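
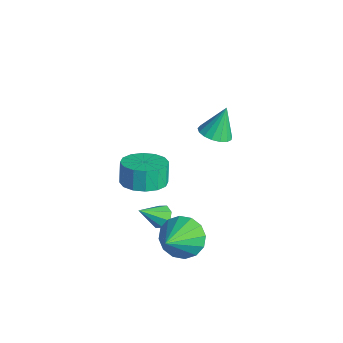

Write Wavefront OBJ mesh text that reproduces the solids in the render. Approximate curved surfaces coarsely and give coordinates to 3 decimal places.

v -2.434 -0.808 -3.281
v -1.835 -1.629 -2.915
v -2.187 -1.412 -1.853
v -2.786 -0.592 -2.219
v -1.498 -1.183 -2.894
v -1.85 -0.966 -1.832
v -1.412 -0.637 -2.977
v -1.764 -0.42 -1.915
v -1.6 -0.137 -3.141
v -1.952 0.08 -2.079
v -2.011 0.183 -3.343
v -2.363 0.4 -2.281
v -2.536 0.238 -3.528
v -2.888 0.455 -2.466
v -3.033 0.012 -3.647
v -3.385 0.229 -2.585
v -3.37 -0.434 -3.668
v -3.722 -0.217 -2.606
v -3.456 -0.98 -3.585
v -3.808 -0.763 -2.523
v -3.268 -1.48 -3.421
v -3.62 -1.263 -2.359
v -2.857 -1.8 -3.219
v -3.209 -1.583 -2.157
v -2.332 -1.855 -3.034
v -2.684 -1.638 -1.972
v 2.285 -1.329 -2.414
v 3.154 -0.749 -2.522
v 3.335 -2.651 -1.066
v 2.89 -0.53 -2.1
v 2.464 -0.524 -1.763
v 1.99 -0.734 -1.6
v 1.595 -1.103 -1.655
v 1.385 -1.533 -1.913
v 1.416 -1.908 -2.306
v 1.68 -2.128 -2.727
v 2.107 -2.133 -3.064
v 2.581 -1.923 -3.227
v 2.976 -1.554 -3.172
v 3.186 -1.124 -2.914
v 0.516 -1.422 -2.649
v 1.074 -1.281 -2.479
v 0.484 -2.478 -1.671
v 0.754 -1.052 -2.242
v 0.295 -1.039 -2.244
v -0.035 -1.251 -2.483
v -0.042 -1.563 -2.82
v 0.278 -1.793 -3.057
v 0.737 -1.805 -3.055
v 1.066 -1.593 -2.816
v 0.178 1.297 1.772
v 0.926 1.478 1.774
v 0.022 1.923 3.148
v 0.765 1.772 1.622
v 0.469 1.957 1.504
v 0.106 1.991 1.447
v -0.24 1.866 1.465
v -0.49 1.61 1.553
v -0.587 1.282 1.692
v -0.509 0.958 1.848
v -0.274 0.711 1.987
v 0.066 0.599 2.077
v 0.431 0.646 2.097
v 0.738 0.842 2.043
v 0.917 1.142 1.926
f 2 1 5
f 2 5 3
f 3 5 6
f 3 6 4
f 5 1 7
f 5 7 6
f 6 7 8
f 6 8 4
f 7 1 9
f 7 9 8
f 8 9 10
f 8 10 4
f 9 1 11
f 9 11 10
f 10 11 12
f 10 12 4
f 11 1 13
f 11 13 12
f 12 13 14
f 12 14 4
f 13 1 15
f 13 15 14
f 14 15 16
f 14 16 4
f 15 1 17
f 15 17 16
f 16 17 18
f 16 18 4
f 17 1 19
f 17 19 18
f 18 19 20
f 18 20 4
f 19 1 21
f 19 21 20
f 20 21 22
f 20 22 4
f 21 1 23
f 21 23 22
f 22 23 24
f 22 24 4
f 23 1 25
f 23 25 24
f 24 25 26
f 24 26 4
f 25 1 2
f 25 2 26
f 26 2 3
f 26 3 4
f 28 27 30
f 28 30 29
f 30 27 31
f 30 31 29
f 31 27 32
f 31 32 29
f 32 27 33
f 32 33 29
f 33 27 34
f 33 34 29
f 34 27 35
f 34 35 29
f 35 27 36
f 35 36 29
f 36 27 37
f 36 37 29
f 37 27 38
f 37 38 29
f 38 27 39
f 38 39 29
f 39 27 40
f 39 40 29
f 40 27 28
f 40 28 29
f 42 41 44
f 42 44 43
f 44 41 45
f 44 45 43
f 45 41 46
f 45 46 43
f 46 41 47
f 46 47 43
f 47 41 48
f 47 48 43
f 48 41 49
f 48 49 43
f 49 41 50
f 49 50 43
f 50 41 42
f 50 42 43
f 52 51 54
f 52 54 53
f 54 51 55
f 54 55 53
f 55 51 56
f 55 56 53
f 56 51 57
f 56 57 53
f 57 51 58
f 57 58 53
f 58 51 59
f 58 59 53
f 59 51 60
f 59 60 53
f 60 51 61
f 60 61 53
f 61 51 62
f 61 62 53
f 62 51 63
f 62 63 53
f 63 51 64
f 63 64 53
f 64 51 65
f 64 65 53
f 65 51 52
f 65 52 53



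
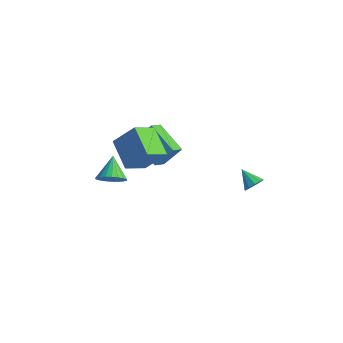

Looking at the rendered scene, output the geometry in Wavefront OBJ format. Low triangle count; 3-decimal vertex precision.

v 3.635 0.931 0.845
v 3.895 1.37 1.18
v 2.645 1.069 1.435
v 3.738 1.531 0.878
v 3.541 1.463 0.563
v 3.38 1.192 0.357
v 3.316 0.821 0.337
v 3.374 0.492 0.511
v 3.532 0.33 0.813
v 3.728 0.398 1.128
v 3.889 0.669 1.334
v 3.953 1.04 1.354
v -3.021 1.24 -2.309
v -2.938 0.411 -1.703
v -4.924 1.573 -1.593
v -4.841 0.744 -0.987
v -2.459 2.096 -1.213
v -2.376 1.267 -0.607
v -4.362 2.429 -0.497
v -4.279 1.6 0.109
v -2.993 -2.948 -0.33
v -2.637 -3.255 0.39
v -3.767 -1.972 0.47
v -2.419 -3.014 0.307
v -2.288 -2.763 0.127
v -2.265 -2.54 -0.123
v -2.352 -2.379 -0.404
v -2.538 -2.305 -0.674
v -2.792 -2.328 -0.891
v -3.077 -2.447 -1.023
v -3.349 -2.641 -1.05
v -3.567 -2.882 -0.966
v -3.698 -3.133 -0.786
v -3.721 -3.356 -0.536
v -3.634 -3.517 -0.255
v -3.448 -3.591 0.015
v -3.194 -3.567 0.232
v -2.909 -3.449 0.364
v -1.542 -1.842 0.852
v -1.762 -3.13 1.705
v -3.121 -1.105 1.558
v -3.341 -2.393 2.41
v -0.619 -1.127 2.17
v -0.839 -2.415 3.022
v -2.198 -0.39 2.875
v -2.418 -1.678 3.728
f 2 1 4
f 2 4 3
f 4 1 5
f 4 5 3
f 5 1 6
f 5 6 3
f 6 1 7
f 6 7 3
f 7 1 8
f 7 8 3
f 8 1 9
f 8 9 3
f 9 1 10
f 9 10 3
f 10 1 11
f 10 11 3
f 11 1 12
f 11 12 3
f 12 1 2
f 12 2 3
f 14 16 13
f 17 14 13
f 13 16 15
f 15 17 13
f 14 20 16
f 18 14 17
f 18 20 14
f 16 20 15
f 19 17 15
f 15 20 19
f 19 18 17
f 20 18 19
f 22 21 24
f 22 24 23
f 24 21 25
f 24 25 23
f 25 21 26
f 25 26 23
f 26 21 27
f 26 27 23
f 27 21 28
f 27 28 23
f 28 21 29
f 28 29 23
f 29 21 30
f 29 30 23
f 30 21 31
f 30 31 23
f 31 21 32
f 31 32 23
f 32 21 33
f 32 33 23
f 33 21 34
f 33 34 23
f 34 21 35
f 34 35 23
f 35 21 36
f 35 36 23
f 36 21 37
f 36 37 23
f 37 21 38
f 37 38 23
f 38 21 22
f 38 22 23
f 40 42 39
f 43 40 39
f 39 42 41
f 41 43 39
f 40 46 42
f 44 40 43
f 44 46 40
f 42 46 41
f 45 43 41
f 41 46 45
f 45 44 43
f 46 44 45



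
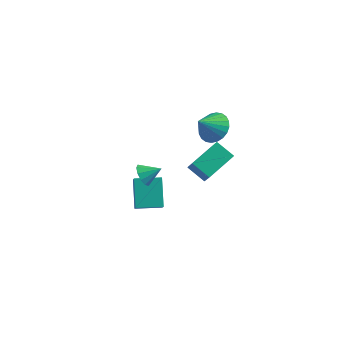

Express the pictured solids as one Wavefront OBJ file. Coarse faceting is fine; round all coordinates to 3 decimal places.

v -0.976 4.128 -0.82
v -0.49 4.642 -0.128
v -1.524 3.272 0.2
v -0.824 4.836 -0.145
v -1.181 4.921 -0.265
v -1.507 4.886 -0.469
v -1.752 4.736 -0.726
v -1.879 4.493 -0.998
v -1.869 4.194 -1.243
v -1.723 3.885 -1.424
v -1.463 3.614 -1.512
v -1.129 3.42 -1.496
v -0.772 3.335 -1.376
v -0.446 3.37 -1.172
v -0.201 3.52 -0.914
v -0.074 3.763 -0.642
v -0.084 4.062 -0.397
v -0.23 4.37 -0.217
v -3.324 -0.763 -4.413
v -2.948 -1.419 -3.614
v -3.933 0.385 -3.183
v -3.558 -0.271 -2.384
v -2.062 -0.069 -4.436
v -1.687 -0.725 -3.637
v -2.672 1.079 -3.206
v -2.296 0.423 -2.407
v -0.552 1.924 -3.353
v -1.597 2.104 -2.729
v 0.138 3.53 -2.661
v -0.906 3.71 -2.036
v 0.066 1.11 -2.084
v -0.978 1.29 -1.459
v 0.757 2.716 -1.391
v -0.288 2.896 -0.767
v -1.715 -3.064 1.007
v -1.357 -3.608 0.852
v -0.905 -2.676 1.513
v -1.303 -3.329 0.551
v -1.406 -2.949 0.424
v -1.627 -2.612 0.52
v -1.881 -2.448 0.802
v -2.072 -2.519 1.163
v -2.127 -2.798 1.464
v -2.024 -3.178 1.59
v -1.803 -3.515 1.494
v -1.548 -3.679 1.212
f 2 1 4
f 2 4 3
f 4 1 5
f 4 5 3
f 5 1 6
f 5 6 3
f 6 1 7
f 6 7 3
f 7 1 8
f 7 8 3
f 8 1 9
f 8 9 3
f 9 1 10
f 9 10 3
f 10 1 11
f 10 11 3
f 11 1 12
f 11 12 3
f 12 1 13
f 12 13 3
f 13 1 14
f 13 14 3
f 14 1 15
f 14 15 3
f 15 1 16
f 15 16 3
f 16 1 17
f 16 17 3
f 17 1 18
f 17 18 3
f 18 1 2
f 18 2 3
f 20 22 19
f 23 20 19
f 19 22 21
f 21 23 19
f 20 26 22
f 24 20 23
f 24 26 20
f 22 26 21
f 25 23 21
f 21 26 25
f 25 24 23
f 26 24 25
f 28 30 27
f 31 28 27
f 27 30 29
f 29 31 27
f 28 34 30
f 32 28 31
f 32 34 28
f 30 34 29
f 33 31 29
f 29 34 33
f 33 32 31
f 34 32 33
f 36 35 38
f 36 38 37
f 38 35 39
f 38 39 37
f 39 35 40
f 39 40 37
f 40 35 41
f 40 41 37
f 41 35 42
f 41 42 37
f 42 35 43
f 42 43 37
f 43 35 44
f 43 44 37
f 44 35 45
f 44 45 37
f 45 35 46
f 45 46 37
f 46 35 36
f 46 36 37



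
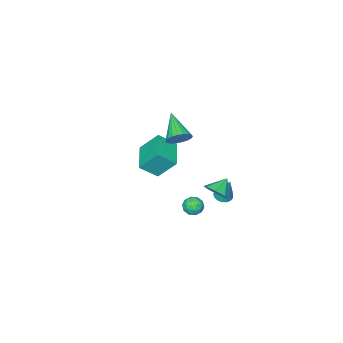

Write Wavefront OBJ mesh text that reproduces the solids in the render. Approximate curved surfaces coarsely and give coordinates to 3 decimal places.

v -2.807 0.673 -4.448
v -2.21 0.471 -4.441
v -2.573 1.427 -2.632
v -2.191 0.748 -4.558
v -2.313 1.008 -4.651
v -2.549 1.191 -4.696
v -2.843 1.255 -4.685
v -3.129 1.186 -4.62
v -3.341 1 -4.515
v -3.431 0.738 -4.395
v -3.378 0.462 -4.287
v -3.194 0.234 -4.216
v -2.921 0.106 -4.198
v -2.622 0.109 -4.237
v -2.366 0.24 -4.325
v -1.69 -5.508 -2.58
v -2.325 -4.482 -1.178
v -2.622 -4.78 -3.534
v -3.257 -3.754 -2.132
v -0.203 -4.086 -2.948
v -0.838 -3.06 -1.546
v -1.135 -3.358 -3.902
v -1.77 -2.332 -2.5
v 1.251 3.801 -0.161
v 1.74 4.172 0.469
v 0.309 3.779 0.581
v 1.426 4.627 0.085
v 1.01 4.598 -0.444
v 0.735 4.102 -0.807
v 0.763 3.429 -0.792
v 1.076 2.974 -0.407
v 1.492 3.003 0.122
v 1.767 3.499 0.485
v 0.426 -0.023 2.228
v 1.167 -0.416 2.281
v -0.466 -1.557 3.352
v 1.173 -0.211 2.564
v 1.049 0.025 2.79
v 0.818 0.254 2.918
v 0.519 0.434 2.927
v 0.204 0.536 2.815
v -0.073 0.54 2.601
v -0.263 0.448 2.324
v -0.334 0.273 2.029
v -0.274 0.048 1.769
v -0.093 -0.19 1.589
v 0.178 -0.399 1.519
v 0.492 -0.543 1.572
v 0.795 -0.597 1.738
v 1.033 -0.552 1.989
v 3.567 4.462 -0.303
v 3.923 3.88 -0.345
v 2.697 3.9 0.085
v 3.053 3.318 0.043
v 3.223 3.791 0.507
v 3.761 4.138 0.267
v 2.859 3.642 -0.527
v 3.397 3.989 -0.767
v 3.486 3.374 -0.484
v 3.711 3.465 0.155
v 2.909 4.315 -0.415
v 3.134 4.406 0.224
v 3.821 4.22 -0.358
v 2.799 3.56 0.098
v 2.899 3.838 0.371
v 3.108 3.496 0.346
v 3.726 4.372 0.002
v 3.936 4.03 -0.023
v 3.524 3.977 0.477
v 2.684 3.75 -0.237
v 2.894 3.408 -0.262
v 3.512 4.284 -0.606
v 3.721 3.942 -0.631
v 3.096 3.803 -0.737
v 3.774 3.581 -0.464
v 3.262 3.251 -0.236
v 3.148 3.441 -0.571
v 3.464 3.645 -0.712
v 3.906 3.634 -0.089
v 3.395 3.304 0.139
v 3.495 3.582 0.412
v 3.811 3.786 0.271
v 3.649 3.337 -0.17
v 3.225 4.476 -0.399
v 2.714 4.146 -0.171
v 2.809 3.994 -0.531
v 3.125 4.198 -0.672
v 3.358 4.529 -0.024
v 2.846 4.199 0.204
v 3.156 4.135 0.452
v 3.472 4.339 0.311
v 2.971 4.443 -0.09
f 2 1 4
f 2 4 3
f 4 1 5
f 4 5 3
f 5 1 6
f 5 6 3
f 6 1 7
f 6 7 3
f 7 1 8
f 7 8 3
f 8 1 9
f 8 9 3
f 9 1 10
f 9 10 3
f 10 1 11
f 10 11 3
f 11 1 12
f 11 12 3
f 12 1 13
f 12 13 3
f 13 1 14
f 13 14 3
f 14 1 15
f 14 15 3
f 15 1 2
f 15 2 3
f 17 19 16
f 20 17 16
f 16 19 18
f 18 20 16
f 17 23 19
f 21 17 20
f 21 23 17
f 19 23 18
f 22 20 18
f 18 23 22
f 22 21 20
f 23 21 22
f 25 24 27
f 25 27 26
f 27 24 28
f 27 28 26
f 28 24 29
f 28 29 26
f 29 24 30
f 29 30 26
f 30 24 31
f 30 31 26
f 31 24 32
f 31 32 26
f 32 24 33
f 32 33 26
f 33 24 25
f 33 25 26
f 35 34 37
f 35 37 36
f 37 34 38
f 37 38 36
f 38 34 39
f 38 39 36
f 39 34 40
f 39 40 36
f 40 34 41
f 40 41 36
f 41 34 42
f 41 42 36
f 42 34 43
f 42 43 36
f 43 34 44
f 43 44 36
f 44 34 45
f 44 45 36
f 45 34 46
f 45 46 36
f 46 34 47
f 46 47 36
f 47 34 48
f 47 48 36
f 48 34 49
f 48 49 36
f 49 34 50
f 49 50 36
f 50 34 35
f 50 35 36
f 51 88 67
f 88 62 91
f 67 91 56
f 88 91 67
f 51 67 63
f 67 56 68
f 63 68 52
f 67 68 63
f 51 63 72
f 63 52 73
f 72 73 58
f 63 73 72
f 51 72 84
f 72 58 87
f 84 87 61
f 72 87 84
f 51 84 88
f 84 61 92
f 88 92 62
f 84 92 88
f 52 68 79
f 68 56 82
f 79 82 60
f 68 82 79
f 56 91 69
f 91 62 90
f 69 90 55
f 91 90 69
f 62 92 89
f 92 61 85
f 89 85 53
f 92 85 89
f 61 87 86
f 87 58 74
f 86 74 57
f 87 74 86
f 58 73 78
f 73 52 75
f 78 75 59
f 73 75 78
f 54 80 66
f 80 60 81
f 66 81 55
f 80 81 66
f 54 66 64
f 66 55 65
f 64 65 53
f 66 65 64
f 54 64 71
f 64 53 70
f 71 70 57
f 64 70 71
f 54 71 76
f 71 57 77
f 76 77 59
f 71 77 76
f 54 76 80
f 76 59 83
f 80 83 60
f 76 83 80
f 55 81 69
f 81 60 82
f 69 82 56
f 81 82 69
f 53 65 89
f 65 55 90
f 89 90 62
f 65 90 89
f 57 70 86
f 70 53 85
f 86 85 61
f 70 85 86
f 59 77 78
f 77 57 74
f 78 74 58
f 77 74 78
f 60 83 79
f 83 59 75
f 79 75 52
f 83 75 79



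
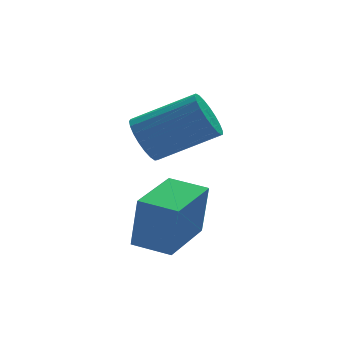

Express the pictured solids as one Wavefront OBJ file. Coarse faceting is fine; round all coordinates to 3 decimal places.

v 2.247 1.683 0.055
v 2.503 1.423 -0.554
v 3.969 0.876 0.296
v 3.713 1.137 0.905
v 2.607 1.699 -0.556
v 4.073 1.152 0.293
v 2.65 1.973 -0.453
v 4.115 1.426 0.396
v 2.622 2.196 -0.262
v 4.088 1.649 0.587
v 2.53 2.331 -0.016
v 3.996 1.784 0.833
v 2.389 2.354 0.242
v 3.854 1.807 1.092
v 2.223 2.26 0.468
v 3.689 1.714 1.318
v 2.062 2.068 0.623
v 3.527 1.521 1.472
v 1.932 1.808 0.679
v 3.398 1.261 1.529
v 1.857 1.527 0.628
v 3.323 0.981 1.477
v 1.85 1.274 0.477
v 3.315 0.727 1.327
v 1.911 1.091 0.254
v 3.377 0.544 1.103
v 2.03 1.01 -0.004
v 3.496 0.463 0.845
v 2.187 1.046 -0.251
v 3.653 0.499 0.598
v 2.354 1.192 -0.446
v 3.82 0.645 0.403
v 1.773 -1.441 -2.246
v 1.892 -1.571 -0.806
v 1.058 -0.709 -2.12
v 1.178 -0.839 -0.681
v 2.982 -0.261 -2.239
v 3.102 -0.391 -0.8
v 2.268 0.471 -2.114
v 2.387 0.341 -0.674
f 2 1 5
f 2 5 3
f 3 5 6
f 3 6 4
f 5 1 7
f 5 7 6
f 6 7 8
f 6 8 4
f 7 1 9
f 7 9 8
f 8 9 10
f 8 10 4
f 9 1 11
f 9 11 10
f 10 11 12
f 10 12 4
f 11 1 13
f 11 13 12
f 12 13 14
f 12 14 4
f 13 1 15
f 13 15 14
f 14 15 16
f 14 16 4
f 15 1 17
f 15 17 16
f 16 17 18
f 16 18 4
f 17 1 19
f 17 19 18
f 18 19 20
f 18 20 4
f 19 1 21
f 19 21 20
f 20 21 22
f 20 22 4
f 21 1 23
f 21 23 22
f 22 23 24
f 22 24 4
f 23 1 25
f 23 25 24
f 24 25 26
f 24 26 4
f 25 1 27
f 25 27 26
f 26 27 28
f 26 28 4
f 27 1 29
f 27 29 28
f 28 29 30
f 28 30 4
f 29 1 31
f 29 31 30
f 30 31 32
f 30 32 4
f 31 1 2
f 31 2 32
f 32 2 3
f 32 3 4
f 34 36 33
f 37 34 33
f 33 36 35
f 35 37 33
f 34 40 36
f 38 34 37
f 38 40 34
f 36 40 35
f 39 37 35
f 35 40 39
f 39 38 37
f 40 38 39



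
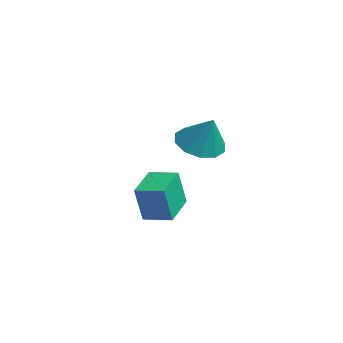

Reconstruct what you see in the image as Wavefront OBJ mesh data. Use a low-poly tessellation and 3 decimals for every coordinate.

v -2.874 3.8 -3.966
v -2.722 3.401 -2.341
v -2.053 4.678 -3.827
v -1.901 4.279 -2.202
v -1.679 2.741 -4.338
v -1.527 2.342 -2.713
v -0.858 3.619 -4.199
v -0.706 3.22 -2.574
v 1.333 3.802 0.537
v 2.167 3.454 0.133
v 2.067 4.018 1.863
v 2.152 4.059 0.043
v 1.823 4.566 0.142
v 1.308 4.781 0.392
v 0.802 4.622 0.697
v 0.5 4.15 0.942
v 0.515 3.545 1.032
v 0.844 3.038 0.933
v 1.359 2.823 0.683
v 1.865 2.982 0.377
f 2 4 1
f 5 2 1
f 1 4 3
f 3 5 1
f 2 8 4
f 6 2 5
f 6 8 2
f 4 8 3
f 7 5 3
f 3 8 7
f 7 6 5
f 8 6 7
f 10 9 12
f 10 12 11
f 12 9 13
f 12 13 11
f 13 9 14
f 13 14 11
f 14 9 15
f 14 15 11
f 15 9 16
f 15 16 11
f 16 9 17
f 16 17 11
f 17 9 18
f 17 18 11
f 18 9 19
f 18 19 11
f 19 9 20
f 19 20 11
f 20 9 10
f 20 10 11



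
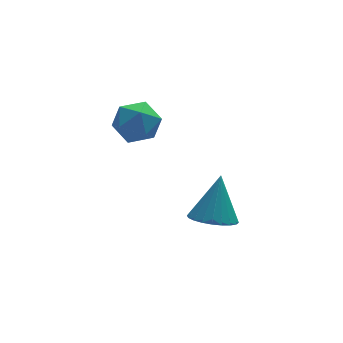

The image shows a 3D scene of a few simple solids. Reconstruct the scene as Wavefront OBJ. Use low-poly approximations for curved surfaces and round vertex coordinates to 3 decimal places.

v 2.542 2.104 -4.399
v 3.135 1.513 -4.332
v 3.038 2.776 -2.861
v 3.299 1.75 -4.488
v 3.347 2.041 -4.631
v 3.273 2.342 -4.738
v 3.088 2.607 -4.794
v 2.819 2.795 -4.79
v 2.509 2.877 -4.726
v 2.203 2.843 -4.612
v 1.949 2.696 -4.466
v 1.786 2.458 -4.31
v 1.737 2.167 -4.167
v 1.811 1.867 -4.06
v 1.997 1.602 -4.004
v 2.265 1.414 -4.009
v 2.576 1.331 -4.073
v 2.881 1.366 -4.186
v 0.447 4.429 -0.212
v 1.176 4.007 -0.44
v -0.196 3.193 0.02
v 0.533 2.771 -0.208
v 0.509 3.231 0.533
v 0.906 3.995 0.39
v 0.074 3.205 -0.81
v 0.471 3.969 -0.953
v 0.945 3.25 -0.809
v 1.214 3.266 0.021
v -0.234 3.934 -0.441
v 0.035 3.95 0.389
f 2 1 4
f 2 4 3
f 4 1 5
f 4 5 3
f 5 1 6
f 5 6 3
f 6 1 7
f 6 7 3
f 7 1 8
f 7 8 3
f 8 1 9
f 8 9 3
f 9 1 10
f 9 10 3
f 10 1 11
f 10 11 3
f 11 1 12
f 11 12 3
f 12 1 13
f 12 13 3
f 13 1 14
f 13 14 3
f 14 1 15
f 14 15 3
f 15 1 16
f 15 16 3
f 16 1 17
f 16 17 3
f 17 1 18
f 17 18 3
f 18 1 2
f 18 2 3
f 19 30 24
f 19 24 20
f 19 20 26
f 19 26 29
f 19 29 30
f 20 24 28
f 24 30 23
f 30 29 21
f 29 26 25
f 26 20 27
f 22 28 23
f 22 23 21
f 22 21 25
f 22 25 27
f 22 27 28
f 23 28 24
f 21 23 30
f 25 21 29
f 27 25 26
f 28 27 20



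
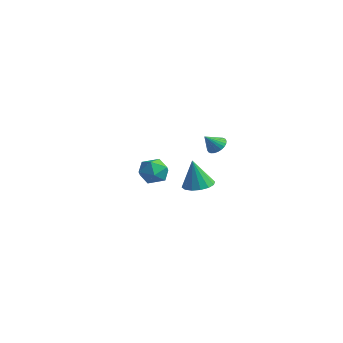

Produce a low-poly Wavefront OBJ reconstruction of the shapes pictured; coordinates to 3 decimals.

v -3.713 0.848 -0.5
v -2.864 1.214 -0.551
v -3.116 -0.514 -0.329
v -2.267 -0.148 -0.38
v -2.802 0.024 0.356
v -3.171 0.866 0.249
v -2.809 -0.166 -1.129
v -3.178 0.676 -1.236
v -2.306 0.587 -0.94
v -2.301 0.705 -0.022
v -3.679 -0.005 -0.858
v -3.674 0.113 0.06
v 2.278 0.244 3.045
v 2.789 0.413 3.285
v 2.162 -0.444 3.775
v 2.641 0.552 3.393
v 2.437 0.645 3.448
v 2.209 0.676 3.441
v 1.992 0.641 3.375
v 1.818 0.547 3.258
v 1.714 0.406 3.108
v 1.695 0.24 2.949
v 1.766 0.075 2.805
v 1.914 -0.064 2.697
v 2.118 -0.156 2.642
v 2.346 -0.187 2.649
v 2.563 -0.153 2.715
v 2.737 -0.058 2.832
v 2.841 0.083 2.982
v 2.86 0.248 3.141
v 3.797 -2.126 1.494
v 4.605 -2.152 1.557
v 3.663 -2.394 3.106
v 4.504 -1.75 1.616
v 4.215 -1.448 1.642
v 3.813 -1.327 1.628
v 3.408 -1.421 1.579
v 3.106 -1.703 1.506
v 2.99 -2.099 1.431
v 3.091 -2.502 1.372
v 3.38 -2.804 1.346
v 3.782 -2.924 1.36
v 4.187 -2.831 1.409
v 4.489 -2.548 1.481
f 1 12 6
f 1 6 2
f 1 2 8
f 1 8 11
f 1 11 12
f 2 6 10
f 6 12 5
f 12 11 3
f 11 8 7
f 8 2 9
f 4 10 5
f 4 5 3
f 4 3 7
f 4 7 9
f 4 9 10
f 5 10 6
f 3 5 12
f 7 3 11
f 9 7 8
f 10 9 2
f 14 13 16
f 14 16 15
f 16 13 17
f 16 17 15
f 17 13 18
f 17 18 15
f 18 13 19
f 18 19 15
f 19 13 20
f 19 20 15
f 20 13 21
f 20 21 15
f 21 13 22
f 21 22 15
f 22 13 23
f 22 23 15
f 23 13 24
f 23 24 15
f 24 13 25
f 24 25 15
f 25 13 26
f 25 26 15
f 26 13 27
f 26 27 15
f 27 13 28
f 27 28 15
f 28 13 29
f 28 29 15
f 29 13 30
f 29 30 15
f 30 13 14
f 30 14 15
f 32 31 34
f 32 34 33
f 34 31 35
f 34 35 33
f 35 31 36
f 35 36 33
f 36 31 37
f 36 37 33
f 37 31 38
f 37 38 33
f 38 31 39
f 38 39 33
f 39 31 40
f 39 40 33
f 40 31 41
f 40 41 33
f 41 31 42
f 41 42 33
f 42 31 43
f 42 43 33
f 43 31 44
f 43 44 33
f 44 31 32
f 44 32 33



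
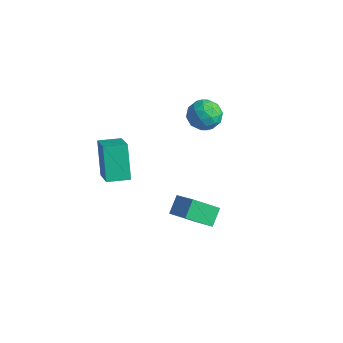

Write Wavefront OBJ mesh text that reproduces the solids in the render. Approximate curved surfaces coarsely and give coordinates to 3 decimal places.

v -2.78 3.581 0.625
v -1.988 3.316 0.204
v -3.052 2.144 1.016
v -2.26 1.879 0.595
v -2.225 2.39 1.378
v -2.057 3.278 1.137
v -2.983 2.182 0.083
v -2.815 3.07 -0.158
v -2.113 2.452 -0.131
v -1.645 2.58 0.669
v -3.395 2.88 0.551
v -2.927 3.008 1.351
v -2.36 3.575 0.38
v -2.68 1.885 0.84
v -2.66 2.185 1.3
v -2.194 2.03 1.052
v -2.401 3.552 0.929
v -1.935 3.397 0.681
v -2.075 2.852 1.371
v -3.105 2.063 0.539
v -2.639 1.908 0.291
v -2.846 3.43 0.168
v -2.38 3.275 -0.08
v -2.965 2.608 -0.151
v -1.968 2.911 -0.064
v -2.128 2.066 0.165
v -2.553 2.244 -0.135
v -2.454 2.766 -0.277
v -1.693 2.987 0.406
v -1.852 2.142 0.636
v -1.832 2.442 1.096
v -1.733 2.964 0.954
v -1.766 2.479 0.209
v -3.188 3.318 0.584
v -3.347 2.473 0.814
v -3.307 2.496 0.266
v -3.208 3.018 0.124
v -2.912 3.394 1.055
v -3.072 2.549 1.284
v -2.586 2.694 1.497
v -2.487 3.216 1.355
v -3.274 2.981 1.011
v -3.523 -3.348 -0.202
v -4.436 -2.605 1.302
v -2.842 -2.435 -0.24
v -3.755 -1.692 1.264
v -2.165 -4.308 1.096
v -3.078 -3.565 2.6
v -1.484 -3.395 1.058
v -2.397 -2.652 2.562
v 0.584 -1.965 -1.643
v 0.319 -1.166 -1.015
v -0.75 -1.634 -2.627
v -1.015 -0.835 -1.999
v 1.435 -1.025 -2.481
v 1.17 -0.226 -1.853
v 0.101 -0.694 -3.465
v -0.164 0.105 -2.837
f 1 38 17
f 38 12 41
f 17 41 6
f 38 41 17
f 1 17 13
f 17 6 18
f 13 18 2
f 17 18 13
f 1 13 22
f 13 2 23
f 22 23 8
f 13 23 22
f 1 22 34
f 22 8 37
f 34 37 11
f 22 37 34
f 1 34 38
f 34 11 42
f 38 42 12
f 34 42 38
f 2 18 29
f 18 6 32
f 29 32 10
f 18 32 29
f 6 41 19
f 41 12 40
f 19 40 5
f 41 40 19
f 12 42 39
f 42 11 35
f 39 35 3
f 42 35 39
f 11 37 36
f 37 8 24
f 36 24 7
f 37 24 36
f 8 23 28
f 23 2 25
f 28 25 9
f 23 25 28
f 4 30 16
f 30 10 31
f 16 31 5
f 30 31 16
f 4 16 14
f 16 5 15
f 14 15 3
f 16 15 14
f 4 14 21
f 14 3 20
f 21 20 7
f 14 20 21
f 4 21 26
f 21 7 27
f 26 27 9
f 21 27 26
f 4 26 30
f 26 9 33
f 30 33 10
f 26 33 30
f 5 31 19
f 31 10 32
f 19 32 6
f 31 32 19
f 3 15 39
f 15 5 40
f 39 40 12
f 15 40 39
f 7 20 36
f 20 3 35
f 36 35 11
f 20 35 36
f 9 27 28
f 27 7 24
f 28 24 8
f 27 24 28
f 10 33 29
f 33 9 25
f 29 25 2
f 33 25 29
f 44 46 43
f 47 44 43
f 43 46 45
f 45 47 43
f 44 50 46
f 48 44 47
f 48 50 44
f 46 50 45
f 49 47 45
f 45 50 49
f 49 48 47
f 50 48 49
f 52 54 51
f 55 52 51
f 51 54 53
f 53 55 51
f 52 58 54
f 56 52 55
f 56 58 52
f 54 58 53
f 57 55 53
f 53 58 57
f 57 56 55
f 58 56 57



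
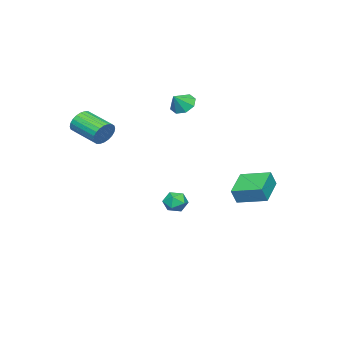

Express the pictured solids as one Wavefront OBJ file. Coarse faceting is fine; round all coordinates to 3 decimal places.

v -1.839 -1.443 -4.558
v -1.262 -1.699 -4.18
v -2.578 -1.961 -3.78
v -2.001 -2.217 -3.402
v -2.146 -1.496 -3.408
v -1.689 -1.176 -3.888
v -2.151 -2.484 -4.072
v -1.694 -2.164 -4.552
v -1.454 -2.343 -3.879
v -1.451 -1.732 -3.469
v -2.389 -1.928 -4.491
v -2.386 -1.317 -4.081
v 4.147 -2.365 2.481
v 4.421 -2.631 1.871
v 4.087 -4.161 2.388
v 3.813 -3.895 2.999
v 4.648 -2.625 2.035
v 4.315 -4.156 2.552
v 4.8 -2.579 2.267
v 4.466 -4.11 2.785
v 4.852 -2.501 2.532
v 4.518 -4.032 3.049
v 4.797 -2.402 2.789
v 4.463 -3.933 3.306
v 4.642 -2.298 2.999
v 4.309 -3.828 3.517
v 4.413 -2.203 3.131
v 4.079 -3.734 3.648
v 4.143 -2.133 3.163
v 3.809 -3.664 3.68
v 3.873 -2.099 3.092
v 3.539 -3.629 3.609
v 3.645 -2.104 2.928
v 3.312 -3.635 3.445
v 3.494 -2.15 2.695
v 3.16 -3.681 3.213
v 3.442 -2.228 2.431
v 3.108 -3.759 2.948
v 3.497 -2.327 2.174
v 3.163 -3.858 2.691
v 3.651 -2.432 1.963
v 3.318 -3.962 2.481
v 3.881 -2.526 1.832
v 3.547 -4.057 2.349
v 4.151 -2.596 1.8
v 3.817 -4.127 2.317
v -1.743 -1.3 3.026
v -1.269 -0.865 2.64
v -1.037 -1.46 3.714
v -1.576 -0.569 3.024
v -1.981 -0.701 3.409
v -2.247 -1.184 3.569
v -2.218 -1.735 3.411
v -1.911 -2.031 3.027
v -1.506 -1.899 2.642
v -1.24 -1.416 2.482
v -3.257 1.547 -2.635
v -2.914 1.39 -1.774
v -3.433 3.177 -2.267
v -3.09 3.019 -1.406
v -1.61 1.861 -3.234
v -1.267 1.703 -2.373
v -1.786 3.49 -2.866
v -1.443 3.333 -2.005
f 1 12 6
f 1 6 2
f 1 2 8
f 1 8 11
f 1 11 12
f 2 6 10
f 6 12 5
f 12 11 3
f 11 8 7
f 8 2 9
f 4 10 5
f 4 5 3
f 4 3 7
f 4 7 9
f 4 9 10
f 5 10 6
f 3 5 12
f 7 3 11
f 9 7 8
f 10 9 2
f 14 13 17
f 14 17 15
f 15 17 18
f 15 18 16
f 17 13 19
f 17 19 18
f 18 19 20
f 18 20 16
f 19 13 21
f 19 21 20
f 20 21 22
f 20 22 16
f 21 13 23
f 21 23 22
f 22 23 24
f 22 24 16
f 23 13 25
f 23 25 24
f 24 25 26
f 24 26 16
f 25 13 27
f 25 27 26
f 26 27 28
f 26 28 16
f 27 13 29
f 27 29 28
f 28 29 30
f 28 30 16
f 29 13 31
f 29 31 30
f 30 31 32
f 30 32 16
f 31 13 33
f 31 33 32
f 32 33 34
f 32 34 16
f 33 13 35
f 33 35 34
f 34 35 36
f 34 36 16
f 35 13 37
f 35 37 36
f 36 37 38
f 36 38 16
f 37 13 39
f 37 39 38
f 38 39 40
f 38 40 16
f 39 13 41
f 39 41 40
f 40 41 42
f 40 42 16
f 41 13 43
f 41 43 42
f 42 43 44
f 42 44 16
f 43 13 45
f 43 45 44
f 44 45 46
f 44 46 16
f 45 13 14
f 45 14 46
f 46 14 15
f 46 15 16
f 48 47 50
f 48 50 49
f 50 47 51
f 50 51 49
f 51 47 52
f 51 52 49
f 52 47 53
f 52 53 49
f 53 47 54
f 53 54 49
f 54 47 55
f 54 55 49
f 55 47 56
f 55 56 49
f 56 47 48
f 56 48 49
f 58 60 57
f 61 58 57
f 57 60 59
f 59 61 57
f 58 64 60
f 62 58 61
f 62 64 58
f 60 64 59
f 63 61 59
f 59 64 63
f 63 62 61
f 64 62 63



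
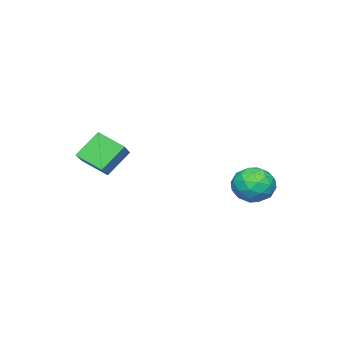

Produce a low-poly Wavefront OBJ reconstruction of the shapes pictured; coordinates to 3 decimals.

v -3.381 1.706 -1.826
v -2.498 1.977 -2.307
v -2.822 0.123 -1.693
v -1.939 0.394 -2.174
v -2.139 0.746 -1.215
v -2.484 1.725 -1.297
v -2.836 0.375 -2.703
v -3.181 1.354 -2.785
v -2.161 1.155 -2.849
v -1.731 1.384 -1.929
v -3.589 0.716 -2.071
v -3.159 0.945 -1.151
v -2.988 1.981 -2.078
v -2.332 0.119 -1.922
v -2.449 0.326 -1.358
v -1.93 0.486 -1.641
v -2.98 1.832 -1.485
v -2.462 1.992 -1.767
v -2.251 1.268 -1.125
v -2.858 0.108 -2.233
v -2.34 0.268 -2.515
v -3.39 1.614 -2.359
v -2.871 1.774 -2.642
v -3.069 0.832 -2.875
v -2.272 1.657 -2.679
v -1.943 0.726 -2.601
v -2.47 0.715 -2.912
v -2.673 1.29 -2.96
v -2.019 1.791 -2.139
v -1.69 0.861 -2.061
v -1.808 1.068 -1.497
v -2.011 1.643 -1.545
v -1.821 1.308 -2.457
v -3.63 1.239 -1.939
v -3.301 0.309 -1.861
v -3.309 0.457 -2.455
v -3.512 1.032 -2.503
v -3.377 1.374 -1.399
v -3.048 0.443 -1.321
v -2.647 0.81 -1.04
v -2.85 1.385 -1.088
v -3.499 0.792 -1.543
v 1.261 -5.102 -0.557
v 0.304 -4.605 0.571
v 1.145 -3.864 -1.2
v 0.189 -3.367 -0.072
v 2.431 -4.593 0.212
v 1.475 -4.096 1.34
v 2.316 -3.355 -0.431
v 1.359 -2.858 0.697
f 1 38 17
f 38 12 41
f 17 41 6
f 38 41 17
f 1 17 13
f 17 6 18
f 13 18 2
f 17 18 13
f 1 13 22
f 13 2 23
f 22 23 8
f 13 23 22
f 1 22 34
f 22 8 37
f 34 37 11
f 22 37 34
f 1 34 38
f 34 11 42
f 38 42 12
f 34 42 38
f 2 18 29
f 18 6 32
f 29 32 10
f 18 32 29
f 6 41 19
f 41 12 40
f 19 40 5
f 41 40 19
f 12 42 39
f 42 11 35
f 39 35 3
f 42 35 39
f 11 37 36
f 37 8 24
f 36 24 7
f 37 24 36
f 8 23 28
f 23 2 25
f 28 25 9
f 23 25 28
f 4 30 16
f 30 10 31
f 16 31 5
f 30 31 16
f 4 16 14
f 16 5 15
f 14 15 3
f 16 15 14
f 4 14 21
f 14 3 20
f 21 20 7
f 14 20 21
f 4 21 26
f 21 7 27
f 26 27 9
f 21 27 26
f 4 26 30
f 26 9 33
f 30 33 10
f 26 33 30
f 5 31 19
f 31 10 32
f 19 32 6
f 31 32 19
f 3 15 39
f 15 5 40
f 39 40 12
f 15 40 39
f 7 20 36
f 20 3 35
f 36 35 11
f 20 35 36
f 9 27 28
f 27 7 24
f 28 24 8
f 27 24 28
f 10 33 29
f 33 9 25
f 29 25 2
f 33 25 29
f 44 46 43
f 47 44 43
f 43 46 45
f 45 47 43
f 44 50 46
f 48 44 47
f 48 50 44
f 46 50 45
f 49 47 45
f 45 50 49
f 49 48 47
f 50 48 49



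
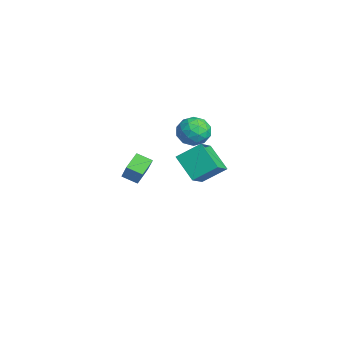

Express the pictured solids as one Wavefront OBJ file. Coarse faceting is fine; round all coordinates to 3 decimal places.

v 3.976 -2.078 0.689
v 3.465 -2.927 1.12
v 3.129 -1.27 1.277
v 2.618 -2.118 1.707
v 4.982 -2.002 2.033
v 4.471 -2.85 2.463
v 4.135 -1.193 2.62
v 3.624 -2.042 3.051
v -4.174 3.612 -0.194
v -3.304 4.334 0.236
v -3.296 2.066 0.624
v -2.426 2.788 1.054
v -3.548 2.86 1.5
v -4.091 3.815 0.995
v -2.509 2.585 -0.135
v -3.052 3.54 -0.64
v -2.276 3.699 0.273
v -2.918 3.869 1.284
v -3.682 2.531 -0.424
v -4.324 2.701 0.587
v -3.816 4.108 -0.051
v -2.784 2.292 0.911
v -3.443 2.334 1.173
v -2.932 2.758 1.426
v -4.278 3.804 0.395
v -3.767 4.228 0.648
v -3.91 3.362 1.391
v -2.833 2.172 0.212
v -2.322 2.596 0.465
v -3.668 3.642 -0.566
v -3.157 4.066 -0.313
v -2.69 3.038 -0.531
v -2.701 4.159 0.224
v -2.184 3.251 0.705
v -2.233 3.132 0.006
v -2.552 3.693 -0.291
v -3.078 4.26 0.818
v -2.562 3.351 1.299
v -3.221 3.394 1.561
v -3.54 3.955 1.264
v -2.473 3.887 0.839
v -4.038 3.049 -0.439
v -3.522 2.14 0.042
v -3.06 2.445 -0.404
v -3.379 3.006 -0.701
v -4.416 3.149 0.155
v -3.899 2.241 0.636
v -4.048 2.707 1.151
v -4.367 3.268 0.854
v -4.127 2.513 0.021
v -3.965 2.197 -2.147
v -3.696 3.787 -1.015
v -5.32 3.203 -3.238
v -5.052 4.793 -2.106
v -2.368 2.887 -3.494
v -2.1 4.477 -2.362
v -3.724 3.893 -4.585
v -3.455 5.483 -3.453
f 2 4 1
f 5 2 1
f 1 4 3
f 3 5 1
f 2 8 4
f 6 2 5
f 6 8 2
f 4 8 3
f 7 5 3
f 3 8 7
f 7 6 5
f 8 6 7
f 9 46 25
f 46 20 49
f 25 49 14
f 46 49 25
f 9 25 21
f 25 14 26
f 21 26 10
f 25 26 21
f 9 21 30
f 21 10 31
f 30 31 16
f 21 31 30
f 9 30 42
f 30 16 45
f 42 45 19
f 30 45 42
f 9 42 46
f 42 19 50
f 46 50 20
f 42 50 46
f 10 26 37
f 26 14 40
f 37 40 18
f 26 40 37
f 14 49 27
f 49 20 48
f 27 48 13
f 49 48 27
f 20 50 47
f 50 19 43
f 47 43 11
f 50 43 47
f 19 45 44
f 45 16 32
f 44 32 15
f 45 32 44
f 16 31 36
f 31 10 33
f 36 33 17
f 31 33 36
f 12 38 24
f 38 18 39
f 24 39 13
f 38 39 24
f 12 24 22
f 24 13 23
f 22 23 11
f 24 23 22
f 12 22 29
f 22 11 28
f 29 28 15
f 22 28 29
f 12 29 34
f 29 15 35
f 34 35 17
f 29 35 34
f 12 34 38
f 34 17 41
f 38 41 18
f 34 41 38
f 13 39 27
f 39 18 40
f 27 40 14
f 39 40 27
f 11 23 47
f 23 13 48
f 47 48 20
f 23 48 47
f 15 28 44
f 28 11 43
f 44 43 19
f 28 43 44
f 17 35 36
f 35 15 32
f 36 32 16
f 35 32 36
f 18 41 37
f 41 17 33
f 37 33 10
f 41 33 37
f 52 54 51
f 55 52 51
f 51 54 53
f 53 55 51
f 52 58 54
f 56 52 55
f 56 58 52
f 54 58 53
f 57 55 53
f 53 58 57
f 57 56 55
f 58 56 57



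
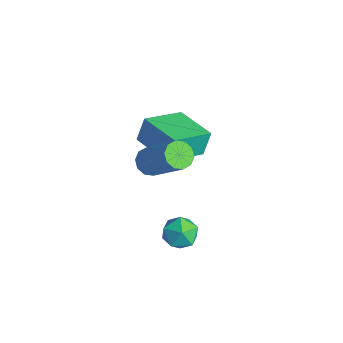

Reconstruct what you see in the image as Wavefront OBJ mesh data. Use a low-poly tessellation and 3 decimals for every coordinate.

v 1.663 1.802 -0.903
v 2.218 1.342 -0.611
v 0.782 1.078 -0.369
v 1.337 0.618 -0.077
v 1.25 1.342 0.194
v 1.794 1.79 -0.136
v 1.206 0.63 -0.844
v 1.75 1.078 -1.174
v 1.936 0.618 -0.574
v 1.963 1.058 0.067
v 1.037 1.362 -1.047
v 1.064 1.802 -0.406
v 0.164 0.671 2.964
v 0.541 0.26 2.743
v 1.973 0.717 4.336
v 1.596 1.129 4.556
v 0.618 0.584 2.581
v 2.05 1.041 4.174
v 0.522 0.942 2.565
v 1.953 1.399 4.157
v 0.289 1.196 2.701
v 1.721 1.653 4.294
v 0.008 1.25 2.937
v 1.44 1.707 4.53
v -0.213 1.083 3.184
v 1.219 1.54 4.777
v -0.29 0.759 3.346
v 1.142 1.216 4.939
v -0.193 0.401 3.363
v 1.238 0.858 4.955
v 0.039 0.147 3.226
v 1.471 0.604 4.819
v 0.32 0.093 2.99
v 1.752 0.55 4.583
v -1.73 1.059 2.304
v -1.865 1.451 3.291
v -2.071 2.752 1.586
v -2.207 3.143 2.572
v -0.033 1.437 2.388
v -0.169 1.828 3.374
v -0.375 3.129 1.669
v -0.51 3.521 2.656
f 1 12 6
f 1 6 2
f 1 2 8
f 1 8 11
f 1 11 12
f 2 6 10
f 6 12 5
f 12 11 3
f 11 8 7
f 8 2 9
f 4 10 5
f 4 5 3
f 4 3 7
f 4 7 9
f 4 9 10
f 5 10 6
f 3 5 12
f 7 3 11
f 9 7 8
f 10 9 2
f 14 13 17
f 14 17 15
f 15 17 18
f 15 18 16
f 17 13 19
f 17 19 18
f 18 19 20
f 18 20 16
f 19 13 21
f 19 21 20
f 20 21 22
f 20 22 16
f 21 13 23
f 21 23 22
f 22 23 24
f 22 24 16
f 23 13 25
f 23 25 24
f 24 25 26
f 24 26 16
f 25 13 27
f 25 27 26
f 26 27 28
f 26 28 16
f 27 13 29
f 27 29 28
f 28 29 30
f 28 30 16
f 29 13 31
f 29 31 30
f 30 31 32
f 30 32 16
f 31 13 33
f 31 33 32
f 32 33 34
f 32 34 16
f 33 13 14
f 33 14 34
f 34 14 15
f 34 15 16
f 36 38 35
f 39 36 35
f 35 38 37
f 37 39 35
f 36 42 38
f 40 36 39
f 40 42 36
f 38 42 37
f 41 39 37
f 37 42 41
f 41 40 39
f 42 40 41



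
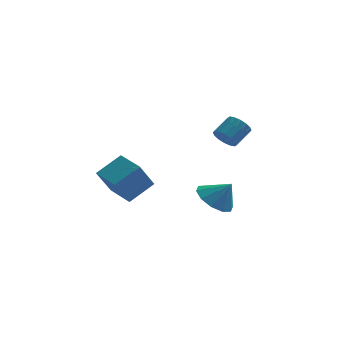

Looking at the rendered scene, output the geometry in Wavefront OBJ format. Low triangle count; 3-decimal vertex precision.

v 2.561 3.198 -1.242
v 3.084 2.704 -1.253
v 3.802 3.447 -0.549
v 3.279 3.942 -0.538
v 3.15 2.92 -1.549
v 3.868 3.663 -0.845
v 3.058 3.211 -1.762
v 3.776 3.954 -1.059
v 2.833 3.499 -1.837
v 3.551 4.242 -1.133
v 2.535 3.706 -1.752
v 3.253 4.449 -1.048
v 2.244 3.777 -1.53
v 2.962 4.52 -0.826
v 2.038 3.693 -1.231
v 2.756 4.436 -0.527
v 1.972 3.477 -0.935
v 2.69 4.22 -0.231
v 2.064 3.186 -0.721
v 2.782 3.929 -0.018
v 2.289 2.898 -0.647
v 3.007 3.641 0.057
v 2.587 2.691 -0.732
v 3.305 3.434 -0.028
v 2.878 2.62 -0.954
v 3.596 3.363 -0.25
v 2.129 -0.949 -3.423
v 2.903 -1.386 -4.055
v 2.931 -1.071 -2.357
v 2.993 -0.718 -4.047
v 2.753 -0.139 -3.8
v 2.275 0.131 -3.41
v 1.741 -0.012 -3.025
v 1.355 -0.512 -2.792
v 1.265 -1.18 -2.8
v 1.505 -1.759 -3.046
v 1.983 -2.029 -3.437
v 2.517 -1.887 -3.822
v -2.724 -1.609 -2.612
v -3.351 -2.297 -1.178
v -1.613 -0.866 -1.77
v -2.24 -1.554 -0.336
v -1.78 -2.826 -2.784
v -2.407 -3.514 -1.35
v -0.669 -2.083 -1.942
v -1.296 -2.771 -0.508
f 2 1 5
f 2 5 3
f 3 5 6
f 3 6 4
f 5 1 7
f 5 7 6
f 6 7 8
f 6 8 4
f 7 1 9
f 7 9 8
f 8 9 10
f 8 10 4
f 9 1 11
f 9 11 10
f 10 11 12
f 10 12 4
f 11 1 13
f 11 13 12
f 12 13 14
f 12 14 4
f 13 1 15
f 13 15 14
f 14 15 16
f 14 16 4
f 15 1 17
f 15 17 16
f 16 17 18
f 16 18 4
f 17 1 19
f 17 19 18
f 18 19 20
f 18 20 4
f 19 1 21
f 19 21 20
f 20 21 22
f 20 22 4
f 21 1 23
f 21 23 22
f 22 23 24
f 22 24 4
f 23 1 25
f 23 25 24
f 24 25 26
f 24 26 4
f 25 1 2
f 25 2 26
f 26 2 3
f 26 3 4
f 28 27 30
f 28 30 29
f 30 27 31
f 30 31 29
f 31 27 32
f 31 32 29
f 32 27 33
f 32 33 29
f 33 27 34
f 33 34 29
f 34 27 35
f 34 35 29
f 35 27 36
f 35 36 29
f 36 27 37
f 36 37 29
f 37 27 38
f 37 38 29
f 38 27 28
f 38 28 29
f 40 42 39
f 43 40 39
f 39 42 41
f 41 43 39
f 40 46 42
f 44 40 43
f 44 46 40
f 42 46 41
f 45 43 41
f 41 46 45
f 45 44 43
f 46 44 45



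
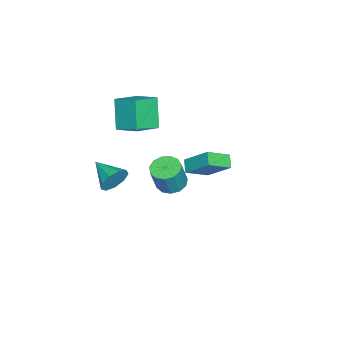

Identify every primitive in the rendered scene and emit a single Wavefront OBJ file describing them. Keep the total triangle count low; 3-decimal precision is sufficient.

v 3.387 -1.508 0.735
v 3.643 -1.948 -0.114
v 2.493 -3.052 1.265
v 4.116 -2.06 0.357
v 4.248 -1.914 1.005
v 3.977 -1.579 1.527
v 3.43 -1.21 1.678
v 2.862 -0.981 1.388
v 2.54 -0.999 0.793
v 2.614 -1.255 0.171
v 3.05 -1.63 -0.188
v 1.481 3.385 2.251
v 1.852 4.879 3.635
v 2.158 3.699 1.731
v 2.529 5.193 3.114
v 2.531 2.407 3.026
v 2.902 3.901 4.409
v 3.208 2.721 2.505
v 3.579 4.215 3.889
v -3.533 -0.586 -4.662
v -2.618 -0.294 -4.973
v -1.931 -0.443 -3.089
v -2.847 -0.734 -2.778
v -2.898 0.181 -4.833
v -2.211 0.032 -2.95
v -3.38 0.412 -4.639
v -2.693 0.264 -2.755
v -3.911 0.327 -4.452
v -3.224 0.179 -2.569
v -4.322 -0.048 -4.331
v -3.635 -0.196 -2.448
v -4.482 -0.594 -4.316
v -3.796 -0.742 -2.433
v -4.342 -1.137 -4.41
v -3.655 -1.286 -2.527
v -3.944 -1.505 -4.584
v -3.257 -1.654 -2.701
v -3.416 -1.581 -4.783
v -2.73 -1.73 -2.9
v -2.926 -1.342 -4.943
v -2.239 -1.49 -3.06
v -2.628 -0.862 -5.014
v -1.941 -1.011 -3.131
v -2.675 -2.47 3.542
v -1.174 -3.287 4.137
v -2.115 -0.946 4.22
v -0.613 -1.762 4.815
v -1.667 -1.998 1.645
v -0.165 -2.814 2.24
v -1.106 -0.473 2.323
v 0.395 -1.29 2.918
f 2 1 4
f 2 4 3
f 4 1 5
f 4 5 3
f 5 1 6
f 5 6 3
f 6 1 7
f 6 7 3
f 7 1 8
f 7 8 3
f 8 1 9
f 8 9 3
f 9 1 10
f 9 10 3
f 10 1 11
f 10 11 3
f 11 1 2
f 11 2 3
f 13 15 12
f 16 13 12
f 12 15 14
f 14 16 12
f 13 19 15
f 17 13 16
f 17 19 13
f 15 19 14
f 18 16 14
f 14 19 18
f 18 17 16
f 19 17 18
f 21 20 24
f 21 24 22
f 22 24 25
f 22 25 23
f 24 20 26
f 24 26 25
f 25 26 27
f 25 27 23
f 26 20 28
f 26 28 27
f 27 28 29
f 27 29 23
f 28 20 30
f 28 30 29
f 29 30 31
f 29 31 23
f 30 20 32
f 30 32 31
f 31 32 33
f 31 33 23
f 32 20 34
f 32 34 33
f 33 34 35
f 33 35 23
f 34 20 36
f 34 36 35
f 35 36 37
f 35 37 23
f 36 20 38
f 36 38 37
f 37 38 39
f 37 39 23
f 38 20 40
f 38 40 39
f 39 40 41
f 39 41 23
f 40 20 42
f 40 42 41
f 41 42 43
f 41 43 23
f 42 20 21
f 42 21 43
f 43 21 22
f 43 22 23
f 45 47 44
f 48 45 44
f 44 47 46
f 46 48 44
f 45 51 47
f 49 45 48
f 49 51 45
f 47 51 46
f 50 48 46
f 46 51 50
f 50 49 48
f 51 49 50



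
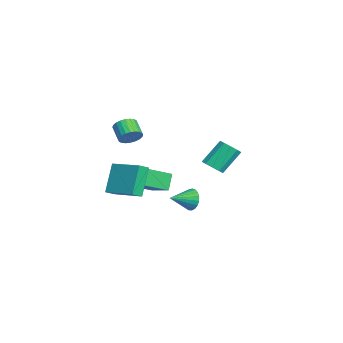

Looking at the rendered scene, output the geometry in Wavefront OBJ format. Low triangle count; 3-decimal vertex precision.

v 1.967 -3.881 2.084
v 2.406 -4.439 2.474
v 3.415 -2.418 2.548
v 3.854 -2.976 2.938
v 2.986 -4.324 0.302
v 3.425 -4.882 0.692
v 4.434 -2.861 0.766
v 4.873 -3.419 1.156
v 0.378 -3.296 3.645
v 0.815 -3.309 4.256
v -0.102 -3.598 4.905
v -0.538 -3.584 4.295
v 0.726 -3.03 4.255
v -0.191 -3.319 4.904
v 0.585 -2.792 4.161
v -0.332 -3.081 4.81
v 0.412 -2.63 3.989
v -0.505 -2.919 4.638
v 0.234 -2.569 3.765
v -0.683 -2.858 4.414
v 0.078 -2.619 3.522
v -0.839 -2.908 4.171
v -0.032 -2.772 3.298
v -0.949 -3.061 3.947
v -0.08 -3.005 3.128
v -0.997 -3.294 3.777
v -0.058 -3.282 3.035
v -0.975 -3.571 3.684
v 0.031 -3.561 3.036
v -0.886 -3.85 3.685
v 0.172 -3.799 3.13
v -0.745 -4.088 3.779
v 0.345 -3.961 3.302
v -0.572 -4.25 3.951
v 0.523 -4.022 3.526
v -0.394 -4.311 4.175
v 0.679 -3.972 3.769
v -0.238 -4.261 4.418
v 0.789 -3.819 3.993
v -0.128 -4.108 4.642
v 0.837 -3.586 4.163
v -0.08 -3.875 4.812
v -3.551 -3.423 -2.107
v -4.214 -3.164 -1.043
v -4.248 -1.823 -2.931
v -4.91 -1.563 -1.866
v -2.17 -2.497 -1.474
v -2.832 -2.237 -0.409
v -2.866 -0.896 -2.297
v -3.529 -0.637 -1.233
v -3.518 1.805 -0.731
v -3.058 2.406 -1.02
v -3.643 3.556 0.442
v -4.102 2.955 0.731
v -3.511 2.443 -1.23
v -4.096 3.593 0.232
v -3.967 2.236 -1.25
v -4.551 3.386 0.213
v -4.251 1.864 -1.071
v -4.835 3.015 0.391
v -4.255 1.47 -0.762
v -4.839 2.62 0.7
v -3.977 1.204 -0.442
v -4.562 2.354 1.02
v -3.524 1.167 -0.232
v -4.109 2.317 1.23
v -3.069 1.374 -0.213
v -3.653 2.524 1.25
v -2.785 1.745 -0.391
v -3.369 2.896 1.071
v -2.781 2.14 -0.7
v -3.365 3.29 0.762
v -0.871 0.319 -2.163
v -0.373 0.319 -2.827
v -0.249 -0.999 -1.697
v -0.184 0.49 -2.596
v -0.113 0.632 -2.289
v -0.173 0.72 -1.961
v -0.354 0.738 -1.667
v -0.624 0.684 -1.46
v -0.937 0.567 -1.374
v -1.239 0.407 -1.424
v -1.477 0.231 -1.602
v -1.61 0.071 -1.877
v -1.615 -0.046 -2.202
v -1.492 -0.1 -2.52
v -1.262 -0.082 -2.776
v -0.963 0.006 -2.926
v -0.649 0.147 -2.944
f 2 4 1
f 5 2 1
f 1 4 3
f 3 5 1
f 2 8 4
f 6 2 5
f 6 8 2
f 4 8 3
f 7 5 3
f 3 8 7
f 7 6 5
f 8 6 7
f 10 9 13
f 10 13 11
f 11 13 14
f 11 14 12
f 13 9 15
f 13 15 14
f 14 15 16
f 14 16 12
f 15 9 17
f 15 17 16
f 16 17 18
f 16 18 12
f 17 9 19
f 17 19 18
f 18 19 20
f 18 20 12
f 19 9 21
f 19 21 20
f 20 21 22
f 20 22 12
f 21 9 23
f 21 23 22
f 22 23 24
f 22 24 12
f 23 9 25
f 23 25 24
f 24 25 26
f 24 26 12
f 25 9 27
f 25 27 26
f 26 27 28
f 26 28 12
f 27 9 29
f 27 29 28
f 28 29 30
f 28 30 12
f 29 9 31
f 29 31 30
f 30 31 32
f 30 32 12
f 31 9 33
f 31 33 32
f 32 33 34
f 32 34 12
f 33 9 35
f 33 35 34
f 34 35 36
f 34 36 12
f 35 9 37
f 35 37 36
f 36 37 38
f 36 38 12
f 37 9 39
f 37 39 38
f 38 39 40
f 38 40 12
f 39 9 41
f 39 41 40
f 40 41 42
f 40 42 12
f 41 9 10
f 41 10 42
f 42 10 11
f 42 11 12
f 44 46 43
f 47 44 43
f 43 46 45
f 45 47 43
f 44 50 46
f 48 44 47
f 48 50 44
f 46 50 45
f 49 47 45
f 45 50 49
f 49 48 47
f 50 48 49
f 52 51 55
f 52 55 53
f 53 55 56
f 53 56 54
f 55 51 57
f 55 57 56
f 56 57 58
f 56 58 54
f 57 51 59
f 57 59 58
f 58 59 60
f 58 60 54
f 59 51 61
f 59 61 60
f 60 61 62
f 60 62 54
f 61 51 63
f 61 63 62
f 62 63 64
f 62 64 54
f 63 51 65
f 63 65 64
f 64 65 66
f 64 66 54
f 65 51 67
f 65 67 66
f 66 67 68
f 66 68 54
f 67 51 69
f 67 69 68
f 68 69 70
f 68 70 54
f 69 51 71
f 69 71 70
f 70 71 72
f 70 72 54
f 71 51 52
f 71 52 72
f 72 52 53
f 72 53 54
f 74 73 76
f 74 76 75
f 76 73 77
f 76 77 75
f 77 73 78
f 77 78 75
f 78 73 79
f 78 79 75
f 79 73 80
f 79 80 75
f 80 73 81
f 80 81 75
f 81 73 82
f 81 82 75
f 82 73 83
f 82 83 75
f 83 73 84
f 83 84 75
f 84 73 85
f 84 85 75
f 85 73 86
f 85 86 75
f 86 73 87
f 86 87 75
f 87 73 88
f 87 88 75
f 88 73 89
f 88 89 75
f 89 73 74
f 89 74 75



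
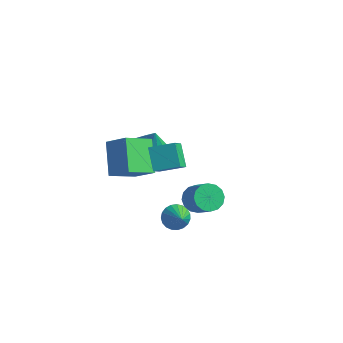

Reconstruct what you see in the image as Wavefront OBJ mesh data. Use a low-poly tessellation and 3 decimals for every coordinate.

v 0.67 -2.105 1.42
v -0.076 -1.46 2.268
v 0.42 -1.263 0.559
v -0.326 -0.618 1.407
v 1.686 -1.422 1.793
v 0.94 -0.777 2.641
v 1.436 -0.58 0.932
v 0.69 0.065 1.78
v -2.489 1.922 -2.016
v -1.496 2.201 -2.257
v -2.091 1.898 -0.404
v -1.9 2.793 -2.148
v -2.58 2.977 -1.977
v -3.218 2.668 -1.824
v -3.514 2.009 -1.761
v -3.331 1.31 -1.816
v -2.754 0.897 -1.965
v -2.053 0.964 -2.138
v -1.556 1.479 -2.253
v 1.339 -1.28 -2.463
v 1.902 -1.085 -2.849
v 2.141 -1.92 -1.617
v 1.879 -0.861 -2.658
v 1.761 -0.71 -2.433
v 1.571 -0.658 -2.213
v 1.341 -0.713 -2.037
v 1.11 -0.866 -1.934
v 0.919 -1.091 -1.923
v 0.801 -1.349 -2.006
v 0.776 -1.594 -2.167
v 0.848 -1.786 -2.38
v 1.005 -1.89 -2.607
v 1.22 -1.889 -2.81
v 1.455 -1.782 -2.952
v 1.671 -1.589 -3.01
v 1.829 -1.342 -2.974
v 2.796 -1.686 0.201
v 3.36 -1.407 -0.188
v 4.349 -1.875 0.91
v 3.784 -2.154 1.299
v 3.244 -1.121 0.038
v 4.233 -1.588 1.136
v 3.008 -0.986 0.308
v 3.997 -1.453 1.406
v 2.715 -1.038 0.549
v 3.704 -1.506 1.647
v 2.444 -1.264 0.697
v 3.433 -1.732 1.795
v 2.267 -1.604 0.712
v 3.256 -2.071 1.81
v 2.231 -1.965 0.59
v 3.22 -2.433 1.688
v 2.347 -2.252 0.364
v 3.336 -2.719 1.462
v 2.583 -2.387 0.094
v 3.572 -2.854 1.192
v 2.876 -2.334 -0.147
v 3.865 -2.802 0.951
v 3.147 -2.108 -0.295
v 4.136 -2.576 0.803
v 3.324 -1.769 -0.31
v 4.313 -2.236 0.788
v -2.963 -0.872 0.603
v -1.854 -0.801 1.486
v -2.396 0.444 -0.215
v -1.286 0.515 0.668
v -1.974 -2.015 -0.548
v -0.864 -1.944 0.335
v -1.406 -0.699 -1.366
v -0.297 -0.628 -0.483
f 2 4 1
f 5 2 1
f 1 4 3
f 3 5 1
f 2 8 4
f 6 2 5
f 6 8 2
f 4 8 3
f 7 5 3
f 3 8 7
f 7 6 5
f 8 6 7
f 10 9 12
f 10 12 11
f 12 9 13
f 12 13 11
f 13 9 14
f 13 14 11
f 14 9 15
f 14 15 11
f 15 9 16
f 15 16 11
f 16 9 17
f 16 17 11
f 17 9 18
f 17 18 11
f 18 9 19
f 18 19 11
f 19 9 10
f 19 10 11
f 21 20 23
f 21 23 22
f 23 20 24
f 23 24 22
f 24 20 25
f 24 25 22
f 25 20 26
f 25 26 22
f 26 20 27
f 26 27 22
f 27 20 28
f 27 28 22
f 28 20 29
f 28 29 22
f 29 20 30
f 29 30 22
f 30 20 31
f 30 31 22
f 31 20 32
f 31 32 22
f 32 20 33
f 32 33 22
f 33 20 34
f 33 34 22
f 34 20 35
f 34 35 22
f 35 20 36
f 35 36 22
f 36 20 21
f 36 21 22
f 38 37 41
f 38 41 39
f 39 41 42
f 39 42 40
f 41 37 43
f 41 43 42
f 42 43 44
f 42 44 40
f 43 37 45
f 43 45 44
f 44 45 46
f 44 46 40
f 45 37 47
f 45 47 46
f 46 47 48
f 46 48 40
f 47 37 49
f 47 49 48
f 48 49 50
f 48 50 40
f 49 37 51
f 49 51 50
f 50 51 52
f 50 52 40
f 51 37 53
f 51 53 52
f 52 53 54
f 52 54 40
f 53 37 55
f 53 55 54
f 54 55 56
f 54 56 40
f 55 37 57
f 55 57 56
f 56 57 58
f 56 58 40
f 57 37 59
f 57 59 58
f 58 59 60
f 58 60 40
f 59 37 61
f 59 61 60
f 60 61 62
f 60 62 40
f 61 37 38
f 61 38 62
f 62 38 39
f 62 39 40
f 64 66 63
f 67 64 63
f 63 66 65
f 65 67 63
f 64 70 66
f 68 64 67
f 68 70 64
f 66 70 65
f 69 67 65
f 65 70 69
f 69 68 67
f 70 68 69



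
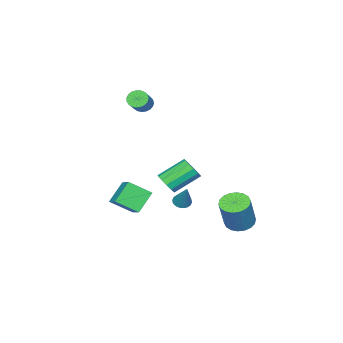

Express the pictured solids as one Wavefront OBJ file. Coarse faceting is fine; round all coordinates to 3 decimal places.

v 0.205 -2.944 -3.163
v 0.98 -1.883 -2.504
v 1.295 -3.041 -4.289
v 2.07 -1.98 -3.63
v 0.97 -4.02 -2.33
v 1.745 -2.959 -1.671
v 2.06 -4.117 -3.456
v 2.835 -3.056 -2.797
v -0.183 3.278 -3.61
v 0.33 2.578 -3.759
v 1.215 2.822 -1.859
v 0.703 3.522 -1.71
v 0.545 2.875 -3.897
v 1.43 3.119 -1.997
v 0.616 3.251 -3.979
v 1.501 3.495 -2.079
v 0.529 3.633 -3.987
v 1.414 3.877 -2.087
v 0.301 3.944 -3.921
v 1.186 4.188 -2.021
v -0.023 4.124 -3.793
v 0.863 4.368 -1.893
v -0.378 4.136 -3.629
v 0.507 4.38 -1.729
v -0.695 3.978 -3.461
v 0.19 4.222 -1.561
v -0.91 3.681 -3.323
v -0.025 3.925 -1.423
v -0.981 3.305 -3.241
v -0.096 3.549 -1.341
v -0.894 2.923 -3.233
v -0.009 3.167 -1.333
v -0.666 2.612 -3.299
v 0.219 2.856 -1.399
v -0.343 2.432 -3.427
v 0.543 2.676 -1.527
v 0.013 2.42 -3.591
v 0.898 2.664 -1.691
v 3.201 1.854 -1.102
v 3.653 1.581 -1.144
v 3.799 2.626 0.302
v 3.697 1.775 -1.27
v 3.643 1.986 -1.363
v 3.502 2.17 -1.403
v 3.301 2.291 -1.385
v 3.08 2.326 -1.31
v 2.883 2.268 -1.194
v 2.749 2.128 -1.06
v 2.705 1.933 -0.934
v 2.758 1.723 -0.841
v 2.9 1.539 -0.8
v 3.101 1.417 -0.819
v 3.322 1.382 -0.894
v 3.519 1.44 -1.01
v 1.983 -0.147 -0.88
v 2.328 -0.404 -0.253
v 1.102 0.491 0.787
v 0.757 0.747 0.16
v 2.516 -0.032 -0.351
v 1.29 0.863 0.689
v 2.535 0.303 -0.617
v 1.309 1.198 0.423
v 2.379 0.495 -0.966
v 1.153 1.39 0.074
v 2.097 0.483 -1.288
v 0.871 1.378 -0.248
v 1.779 0.271 -1.481
v 0.553 1.166 -0.441
v 1.525 -0.074 -1.482
v 0.299 0.821 -0.442
v 1.417 -0.443 -1.293
v 0.191 0.452 -0.253
v 1.489 -0.717 -0.972
v 0.263 0.177 0.068
v 1.717 -0.811 -0.622
v 0.491 0.084 0.418
v 2.03 -0.694 -0.354
v 0.804 0.201 0.686
v -0.402 -3.593 3.557
v -0.069 -3.414 3.053
v 0.934 -3.008 3.859
v 0.602 -3.187 4.363
v -0.203 -3.196 3.11
v 0.801 -2.79 3.916
v -0.372 -3.047 3.244
v 0.632 -2.641 4.05
v -0.545 -2.992 3.433
v 0.459 -2.586 4.239
v -0.694 -3.041 3.643
v 0.31 -2.635 4.449
v -0.792 -3.186 3.838
v 0.212 -2.78 4.644
v -0.823 -3.401 3.984
v 0.181 -2.995 4.791
v -0.781 -3.649 4.057
v 0.223 -3.243 4.863
v -0.673 -3.887 4.043
v 0.331 -3.481 4.849
v -0.519 -4.075 3.945
v 0.485 -3.669 4.752
v -0.344 -4.179 3.78
v 0.66 -3.773 4.586
v -0.18 -4.182 3.577
v 0.824 -3.776 4.383
v -0.053 -4.083 3.37
v 0.951 -3.677 4.176
v 0.013 -3.899 3.195
v 1.017 -3.493 4.001
v 0.007 -3.663 3.083
v 1.011 -3.257 3.889
f 2 4 1
f 5 2 1
f 1 4 3
f 3 5 1
f 2 8 4
f 6 2 5
f 6 8 2
f 4 8 3
f 7 5 3
f 3 8 7
f 7 6 5
f 8 6 7
f 10 9 13
f 10 13 11
f 11 13 14
f 11 14 12
f 13 9 15
f 13 15 14
f 14 15 16
f 14 16 12
f 15 9 17
f 15 17 16
f 16 17 18
f 16 18 12
f 17 9 19
f 17 19 18
f 18 19 20
f 18 20 12
f 19 9 21
f 19 21 20
f 20 21 22
f 20 22 12
f 21 9 23
f 21 23 22
f 22 23 24
f 22 24 12
f 23 9 25
f 23 25 24
f 24 25 26
f 24 26 12
f 25 9 27
f 25 27 26
f 26 27 28
f 26 28 12
f 27 9 29
f 27 29 28
f 28 29 30
f 28 30 12
f 29 9 31
f 29 31 30
f 30 31 32
f 30 32 12
f 31 9 33
f 31 33 32
f 32 33 34
f 32 34 12
f 33 9 35
f 33 35 34
f 34 35 36
f 34 36 12
f 35 9 37
f 35 37 36
f 36 37 38
f 36 38 12
f 37 9 10
f 37 10 38
f 38 10 11
f 38 11 12
f 40 39 42
f 40 42 41
f 42 39 43
f 42 43 41
f 43 39 44
f 43 44 41
f 44 39 45
f 44 45 41
f 45 39 46
f 45 46 41
f 46 39 47
f 46 47 41
f 47 39 48
f 47 48 41
f 48 39 49
f 48 49 41
f 49 39 50
f 49 50 41
f 50 39 51
f 50 51 41
f 51 39 52
f 51 52 41
f 52 39 53
f 52 53 41
f 53 39 54
f 53 54 41
f 54 39 40
f 54 40 41
f 56 55 59
f 56 59 57
f 57 59 60
f 57 60 58
f 59 55 61
f 59 61 60
f 60 61 62
f 60 62 58
f 61 55 63
f 61 63 62
f 62 63 64
f 62 64 58
f 63 55 65
f 63 65 64
f 64 65 66
f 64 66 58
f 65 55 67
f 65 67 66
f 66 67 68
f 66 68 58
f 67 55 69
f 67 69 68
f 68 69 70
f 68 70 58
f 69 55 71
f 69 71 70
f 70 71 72
f 70 72 58
f 71 55 73
f 71 73 72
f 72 73 74
f 72 74 58
f 73 55 75
f 73 75 74
f 74 75 76
f 74 76 58
f 75 55 77
f 75 77 76
f 76 77 78
f 76 78 58
f 77 55 56
f 77 56 78
f 78 56 57
f 78 57 58
f 80 79 83
f 80 83 81
f 81 83 84
f 81 84 82
f 83 79 85
f 83 85 84
f 84 85 86
f 84 86 82
f 85 79 87
f 85 87 86
f 86 87 88
f 86 88 82
f 87 79 89
f 87 89 88
f 88 89 90
f 88 90 82
f 89 79 91
f 89 91 90
f 90 91 92
f 90 92 82
f 91 79 93
f 91 93 92
f 92 93 94
f 92 94 82
f 93 79 95
f 93 95 94
f 94 95 96
f 94 96 82
f 95 79 97
f 95 97 96
f 96 97 98
f 96 98 82
f 97 79 99
f 97 99 98
f 98 99 100
f 98 100 82
f 99 79 101
f 99 101 100
f 100 101 102
f 100 102 82
f 101 79 103
f 101 103 102
f 102 103 104
f 102 104 82
f 103 79 105
f 103 105 104
f 104 105 106
f 104 106 82
f 105 79 107
f 105 107 106
f 106 107 108
f 106 108 82
f 107 79 109
f 107 109 108
f 108 109 110
f 108 110 82
f 109 79 80
f 109 80 110
f 110 80 81
f 110 81 82



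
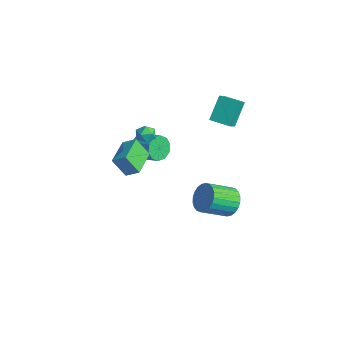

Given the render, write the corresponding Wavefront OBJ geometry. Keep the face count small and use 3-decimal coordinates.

v 0.619 2.859 -3.121
v 1.471 2.594 -3.594
v 1.473 0.956 -2.671
v 0.621 1.221 -2.199
v 1.614 2.774 -3.274
v 1.616 1.136 -2.351
v 1.605 2.967 -2.931
v 1.607 1.329 -2.008
v 1.446 3.144 -2.616
v 1.448 1.506 -1.694
v 1.161 3.278 -2.379
v 1.163 1.64 -1.456
v 0.794 3.347 -2.255
v 0.795 1.709 -1.332
v 0.4 3.343 -2.262
v 0.401 1.705 -1.34
v 0.039 3.264 -2.401
v 0.041 1.626 -1.478
v -0.233 3.124 -2.649
v -0.231 1.486 -1.726
v -0.376 2.944 -2.969
v -0.374 1.306 -2.046
v -0.367 2.751 -3.312
v -0.365 1.113 -2.389
v -0.208 2.574 -3.626
v -0.206 0.936 -2.704
v 0.077 2.44 -3.864
v 0.079 0.802 -2.941
v 0.445 2.371 -3.988
v 0.446 0.733 -3.065
v 0.839 2.375 -3.98
v 0.84 0.737 -3.058
v 1.199 2.454 -3.842
v 1.201 0.816 -2.919
v -2.898 -1.098 0.476
v -2.465 -1.354 -0.245
v -1.268 -0.757 0.262
v -1.702 -0.502 0.984
v -2.671 -0.86 -0.34
v -1.475 -0.263 0.167
v -2.965 -0.457 -0.122
v -1.768 0.14 0.385
v -3.232 -0.299 0.324
v -2.036 0.298 0.831
v -3.373 -0.446 0.828
v -2.176 0.151 1.335
v -3.332 -0.843 1.198
v -2.135 -0.246 1.705
v -3.125 -1.337 1.293
v -1.929 -0.74 1.8
v -2.832 -1.74 1.075
v -1.635 -1.143 1.582
v -2.564 -1.898 0.629
v -1.368 -1.301 1.136
v -2.424 -1.751 0.125
v -1.227 -1.154 0.632
v -2.361 -1.131 2.63
v -2.147 -0.851 2.069
v -1.473 -1.729 2.671
v -1.259 -1.449 2.11
v -1.291 -1.092 2.666
v -1.84 -0.722 2.641
v -1.78 -1.858 2.099
v -2.329 -1.488 2.074
v -1.789 -1.301 1.74
v -1.486 -0.827 2.091
v -2.134 -1.753 2.649
v -1.831 -1.279 3
v -2.25 3.747 3.896
v -1.786 3.226 4.382
v -1.233 4.567 3.805
v -0.769 4.046 4.291
v -1.691 2.894 2.449
v -1.227 2.373 2.935
v -0.674 3.714 2.358
v -0.21 3.193 2.844
v 2.229 -4.869 4.111
v 2.776 -4.299 4.604
v 0.862 -3.712 4.291
v 1.408 -3.143 4.783
v 2.612 -4.237 2.957
v 3.158 -3.668 3.449
v 1.244 -3.081 3.136
v 1.791 -2.511 3.629
f 2 1 5
f 2 5 3
f 3 5 6
f 3 6 4
f 5 1 7
f 5 7 6
f 6 7 8
f 6 8 4
f 7 1 9
f 7 9 8
f 8 9 10
f 8 10 4
f 9 1 11
f 9 11 10
f 10 11 12
f 10 12 4
f 11 1 13
f 11 13 12
f 12 13 14
f 12 14 4
f 13 1 15
f 13 15 14
f 14 15 16
f 14 16 4
f 15 1 17
f 15 17 16
f 16 17 18
f 16 18 4
f 17 1 19
f 17 19 18
f 18 19 20
f 18 20 4
f 19 1 21
f 19 21 20
f 20 21 22
f 20 22 4
f 21 1 23
f 21 23 22
f 22 23 24
f 22 24 4
f 23 1 25
f 23 25 24
f 24 25 26
f 24 26 4
f 25 1 27
f 25 27 26
f 26 27 28
f 26 28 4
f 27 1 29
f 27 29 28
f 28 29 30
f 28 30 4
f 29 1 31
f 29 31 30
f 30 31 32
f 30 32 4
f 31 1 33
f 31 33 32
f 32 33 34
f 32 34 4
f 33 1 2
f 33 2 34
f 34 2 3
f 34 3 4
f 36 35 39
f 36 39 37
f 37 39 40
f 37 40 38
f 39 35 41
f 39 41 40
f 40 41 42
f 40 42 38
f 41 35 43
f 41 43 42
f 42 43 44
f 42 44 38
f 43 35 45
f 43 45 44
f 44 45 46
f 44 46 38
f 45 35 47
f 45 47 46
f 46 47 48
f 46 48 38
f 47 35 49
f 47 49 48
f 48 49 50
f 48 50 38
f 49 35 51
f 49 51 50
f 50 51 52
f 50 52 38
f 51 35 53
f 51 53 52
f 52 53 54
f 52 54 38
f 53 35 55
f 53 55 54
f 54 55 56
f 54 56 38
f 55 35 36
f 55 36 56
f 56 36 37
f 56 37 38
f 57 68 62
f 57 62 58
f 57 58 64
f 57 64 67
f 57 67 68
f 58 62 66
f 62 68 61
f 68 67 59
f 67 64 63
f 64 58 65
f 60 66 61
f 60 61 59
f 60 59 63
f 60 63 65
f 60 65 66
f 61 66 62
f 59 61 68
f 63 59 67
f 65 63 64
f 66 65 58
f 70 72 69
f 73 70 69
f 69 72 71
f 71 73 69
f 70 76 72
f 74 70 73
f 74 76 70
f 72 76 71
f 75 73 71
f 71 76 75
f 75 74 73
f 76 74 75
f 78 80 77
f 81 78 77
f 77 80 79
f 79 81 77
f 78 84 80
f 82 78 81
f 82 84 78
f 80 84 79
f 83 81 79
f 79 84 83
f 83 82 81
f 84 82 83



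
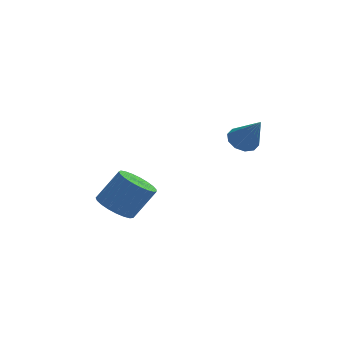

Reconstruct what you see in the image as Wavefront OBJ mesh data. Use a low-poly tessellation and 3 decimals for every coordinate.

v -3.299 0.733 -4.757
v -2.452 0.671 -5.358
v -1.355 0.785 -3.824
v -2.201 0.847 -3.223
v -2.52 1.098 -5.342
v -1.422 1.212 -3.807
v -2.722 1.461 -5.224
v -1.625 1.576 -3.69
v -3.024 1.699 -5.026
v -1.926 1.814 -3.491
v -3.373 1.77 -4.781
v -2.276 1.884 -3.247
v -3.71 1.661 -4.532
v -2.613 1.776 -2.998
v -3.976 1.392 -4.322
v -2.878 1.506 -2.788
v -4.124 1.009 -4.188
v -3.026 1.123 -2.653
v -4.13 0.578 -4.151
v -3.032 0.692 -2.617
v -3.992 0.174 -4.22
v -2.894 0.288 -2.685
v -3.734 -0.134 -4.381
v -2.637 -0.019 -2.847
v -3.401 -0.291 -4.608
v -2.304 -0.177 -3.073
v -3.05 -0.272 -4.86
v -1.953 -0.157 -3.325
v -2.743 -0.079 -5.094
v -1.645 0.036 -3.56
v -2.531 0.255 -5.271
v -1.433 0.369 -3.736
v 1.88 -2.533 0.619
v 2.37 -1.979 0.834
v 2.4 -3.567 2.101
v 1.95 -1.893 1.041
v 1.504 -2.051 1.087
v 1.201 -2.394 0.954
v 1.158 -2.789 0.693
v 1.391 -3.087 0.404
v 1.81 -3.173 0.197
v 2.257 -3.015 0.151
v 2.559 -2.672 0.284
v 2.603 -2.277 0.545
f 2 1 5
f 2 5 3
f 3 5 6
f 3 6 4
f 5 1 7
f 5 7 6
f 6 7 8
f 6 8 4
f 7 1 9
f 7 9 8
f 8 9 10
f 8 10 4
f 9 1 11
f 9 11 10
f 10 11 12
f 10 12 4
f 11 1 13
f 11 13 12
f 12 13 14
f 12 14 4
f 13 1 15
f 13 15 14
f 14 15 16
f 14 16 4
f 15 1 17
f 15 17 16
f 16 17 18
f 16 18 4
f 17 1 19
f 17 19 18
f 18 19 20
f 18 20 4
f 19 1 21
f 19 21 20
f 20 21 22
f 20 22 4
f 21 1 23
f 21 23 22
f 22 23 24
f 22 24 4
f 23 1 25
f 23 25 24
f 24 25 26
f 24 26 4
f 25 1 27
f 25 27 26
f 26 27 28
f 26 28 4
f 27 1 29
f 27 29 28
f 28 29 30
f 28 30 4
f 29 1 31
f 29 31 30
f 30 31 32
f 30 32 4
f 31 1 2
f 31 2 32
f 32 2 3
f 32 3 4
f 34 33 36
f 34 36 35
f 36 33 37
f 36 37 35
f 37 33 38
f 37 38 35
f 38 33 39
f 38 39 35
f 39 33 40
f 39 40 35
f 40 33 41
f 40 41 35
f 41 33 42
f 41 42 35
f 42 33 43
f 42 43 35
f 43 33 44
f 43 44 35
f 44 33 34
f 44 34 35



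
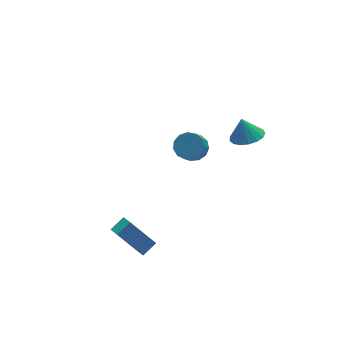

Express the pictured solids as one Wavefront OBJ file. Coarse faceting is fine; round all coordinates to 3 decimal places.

v 1.597 1.606 -2.178
v 2.169 1.904 -1.64
v 1.655 1.452 -0.844
v 1.083 1.154 -1.382
v 1.831 2.233 -1.672
v 1.317 1.782 -0.875
v 1.419 2.364 -1.864
v 0.905 1.912 -1.067
v 1.063 2.254 -2.156
v 0.549 1.802 -1.359
v 0.877 1.938 -2.455
v 0.363 1.486 -1.658
v 0.919 1.516 -2.666
v 0.405 1.065 -1.87
v 1.177 1.123 -2.723
v 0.663 0.672 -1.926
v 1.568 0.884 -2.606
v 1.054 0.432 -1.81
v 1.968 0.873 -2.354
v 1.454 0.422 -1.557
v 2.251 1.095 -2.046
v 1.737 0.644 -1.249
v 2.326 1.479 -1.78
v 1.812 1.028 -0.983
v 2.865 -1.989 1.663
v 3.788 -1.946 1.768
v 2.715 -1.591 2.817
v 3.679 -1.543 1.614
v 3.384 -1.242 1.472
v 2.97 -1.112 1.373
v 2.531 -1.183 1.341
v 2.17 -1.439 1.383
v 1.967 -1.821 1.488
v 1.97 -2.242 1.634
v 2.178 -2.605 1.787
v 2.544 -2.826 1.911
v 2.983 -2.856 1.978
v 3.395 -2.688 1.973
v 3.685 -2.359 1.898
v -3.728 -3.737 -3.869
v -4.767 -2.931 -2.362
v -3.725 -2.898 -4.315
v -4.764 -2.092 -2.808
v -2.916 -3.508 -3.432
v -3.955 -2.702 -1.925
v -2.913 -2.669 -3.878
v -3.952 -1.863 -2.371
f 2 1 5
f 2 5 3
f 3 5 6
f 3 6 4
f 5 1 7
f 5 7 6
f 6 7 8
f 6 8 4
f 7 1 9
f 7 9 8
f 8 9 10
f 8 10 4
f 9 1 11
f 9 11 10
f 10 11 12
f 10 12 4
f 11 1 13
f 11 13 12
f 12 13 14
f 12 14 4
f 13 1 15
f 13 15 14
f 14 15 16
f 14 16 4
f 15 1 17
f 15 17 16
f 16 17 18
f 16 18 4
f 17 1 19
f 17 19 18
f 18 19 20
f 18 20 4
f 19 1 21
f 19 21 20
f 20 21 22
f 20 22 4
f 21 1 23
f 21 23 22
f 22 23 24
f 22 24 4
f 23 1 2
f 23 2 24
f 24 2 3
f 24 3 4
f 26 25 28
f 26 28 27
f 28 25 29
f 28 29 27
f 29 25 30
f 29 30 27
f 30 25 31
f 30 31 27
f 31 25 32
f 31 32 27
f 32 25 33
f 32 33 27
f 33 25 34
f 33 34 27
f 34 25 35
f 34 35 27
f 35 25 36
f 35 36 27
f 36 25 37
f 36 37 27
f 37 25 38
f 37 38 27
f 38 25 39
f 38 39 27
f 39 25 26
f 39 26 27
f 41 43 40
f 44 41 40
f 40 43 42
f 42 44 40
f 41 47 43
f 45 41 44
f 45 47 41
f 43 47 42
f 46 44 42
f 42 47 46
f 46 45 44
f 47 45 46



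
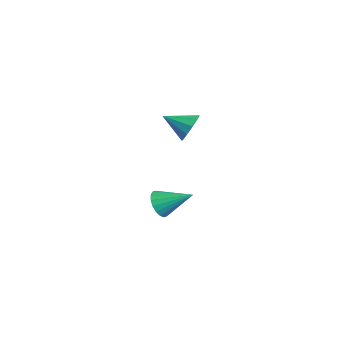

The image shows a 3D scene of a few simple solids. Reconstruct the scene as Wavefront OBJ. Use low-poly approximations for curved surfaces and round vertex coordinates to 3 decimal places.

v -2.669 -1.548 -3.079
v -2.294 -2.094 -2.531
v -1.831 -0.072 -2.181
v -2.038 -2.068 -2.814
v -1.906 -1.938 -3.149
v -1.926 -1.732 -3.471
v -2.092 -1.488 -3.715
v -2.373 -1.257 -3.833
v -2.713 -1.083 -3.802
v -3.044 -1.001 -3.627
v -3.3 -1.027 -3.345
v -3.432 -1.157 -3.009
v -3.412 -1.364 -2.688
v -3.246 -1.607 -2.444
v -2.965 -1.839 -2.326
v -2.625 -2.012 -2.357
v 0.109 -0.736 3.528
v 0.644 -1.263 3.069
v -0.509 -1.944 4.192
v 0.894 -1.134 3.534
v 0.843 -0.854 3.998
v 0.513 -0.528 4.281
v 0.028 -0.282 4.277
v -0.427 -0.21 3.987
v -0.676 -0.339 3.521
v -0.626 -0.619 3.058
v -0.295 -0.944 2.774
v 0.19 -1.19 2.778
f 2 1 4
f 2 4 3
f 4 1 5
f 4 5 3
f 5 1 6
f 5 6 3
f 6 1 7
f 6 7 3
f 7 1 8
f 7 8 3
f 8 1 9
f 8 9 3
f 9 1 10
f 9 10 3
f 10 1 11
f 10 11 3
f 11 1 12
f 11 12 3
f 12 1 13
f 12 13 3
f 13 1 14
f 13 14 3
f 14 1 15
f 14 15 3
f 15 1 16
f 15 16 3
f 16 1 2
f 16 2 3
f 18 17 20
f 18 20 19
f 20 17 21
f 20 21 19
f 21 17 22
f 21 22 19
f 22 17 23
f 22 23 19
f 23 17 24
f 23 24 19
f 24 17 25
f 24 25 19
f 25 17 26
f 25 26 19
f 26 17 27
f 26 27 19
f 27 17 28
f 27 28 19
f 28 17 18
f 28 18 19

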